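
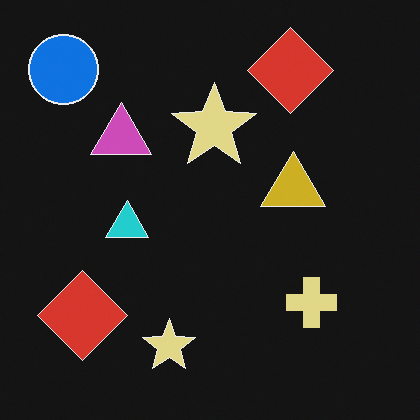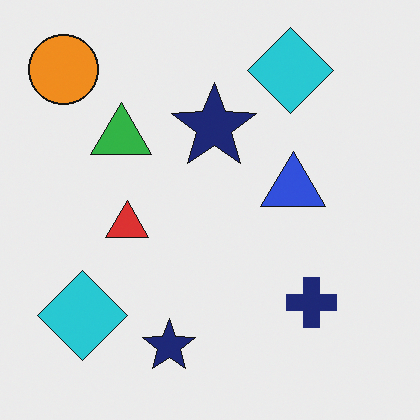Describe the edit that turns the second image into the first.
It was color-inverted (negative).

The light background has become dark and every shape's color is its complement — a photographic negative.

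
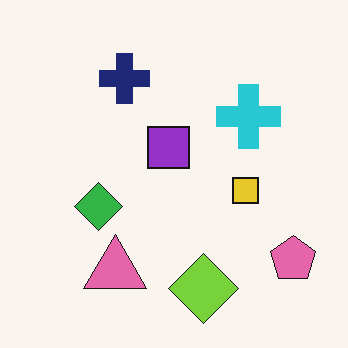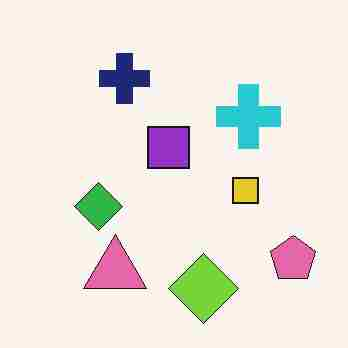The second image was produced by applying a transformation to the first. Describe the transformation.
It was degraded with heavy JPEG compression.

Blocky 8×8 compression artifacts appear around shape edges and the flat background shows ringing — characteristic JPEG degradation.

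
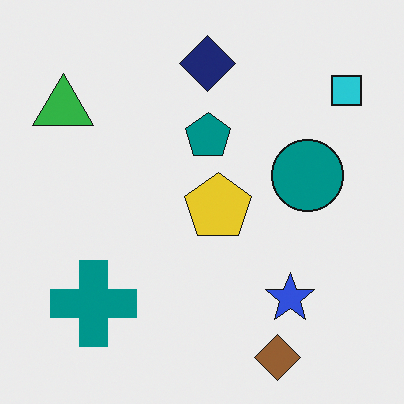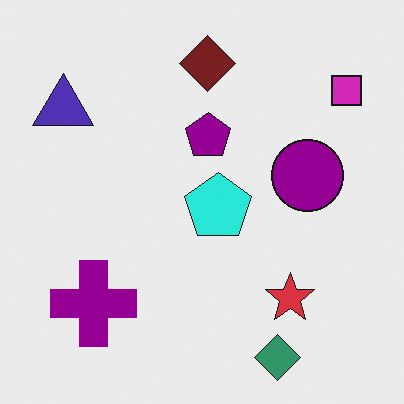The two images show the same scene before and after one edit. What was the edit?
This is the original image hue-shifted through roughly a third of the color wheel.

Every shape's color has rotated by the same amount around the hue wheel — a uniform hue shift.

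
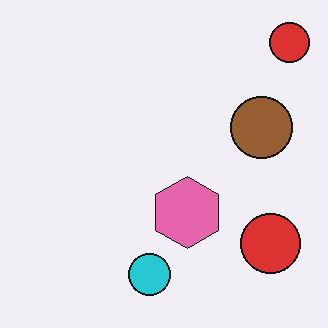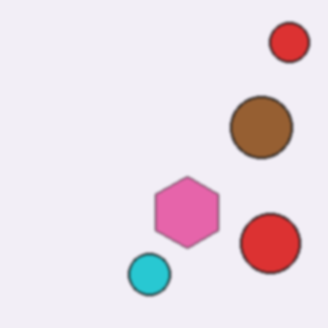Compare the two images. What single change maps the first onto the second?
The transformation is: slightly softened.

Shape edges and outlines are uniformly softened across the whole image.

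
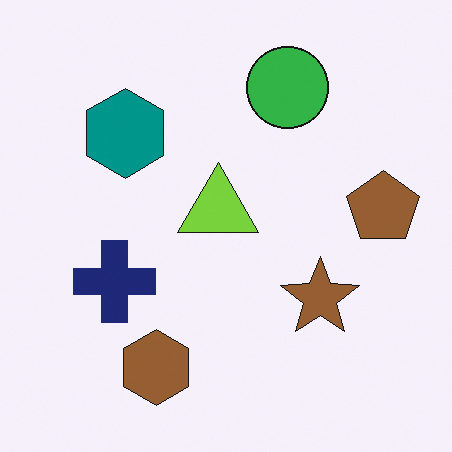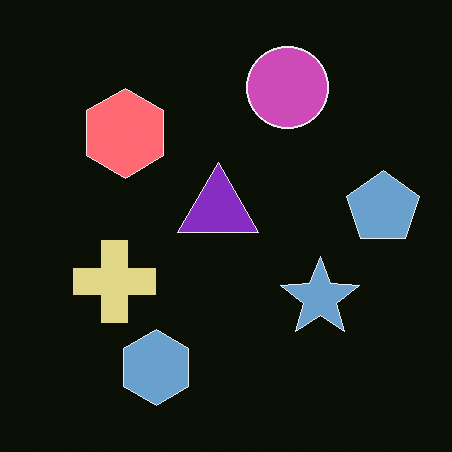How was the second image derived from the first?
This is the original image color-inverted (negative).

The light background has become dark and every shape's color is its complement — a photographic negative.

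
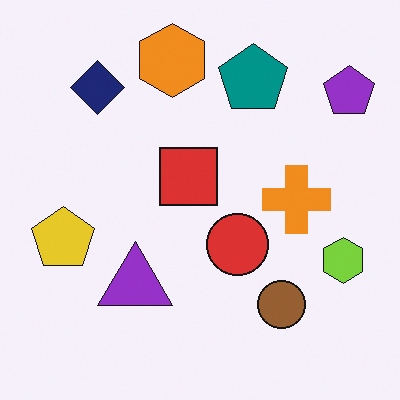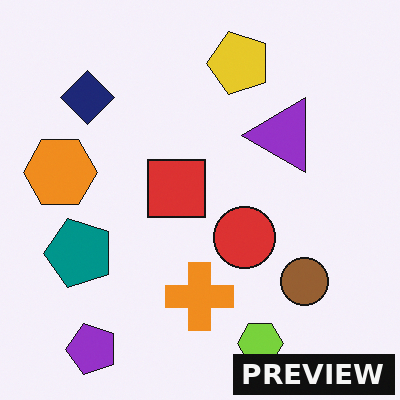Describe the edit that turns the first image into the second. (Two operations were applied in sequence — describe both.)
The transformation is: transposed (reflected across the top-left ↔ bottom-right diagonal), then watermarked with the text "PREVIEW" in the lower-right corner.

Shapes have swapped their row and column positions — what was in the top-right is now in the bottom-left — a diagonal reflection. A dark label reading "PREVIEW" appears in the lower-right corner.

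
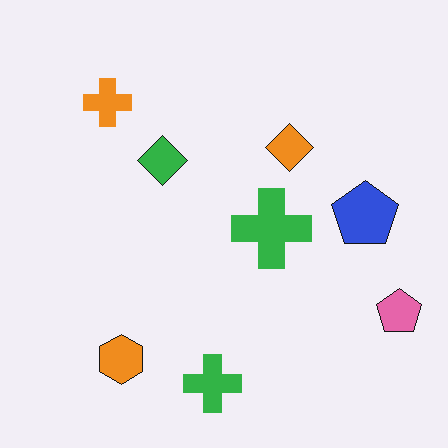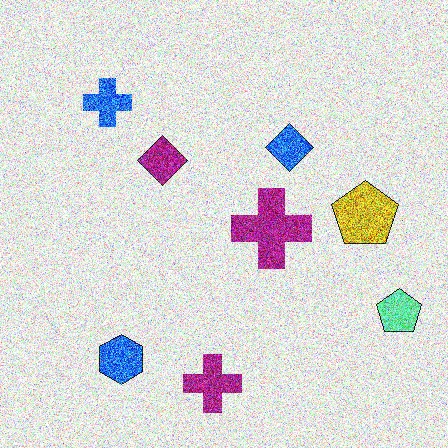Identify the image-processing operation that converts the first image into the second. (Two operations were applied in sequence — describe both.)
This is the original image degraded with a thick layer of grain, then hue-shifted by a large amount.

Random speckle covers the whole image, including the flat background. Every shape's color has rotated by the same amount around the hue wheel — a uniform hue shift.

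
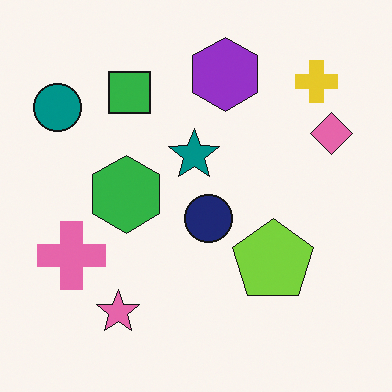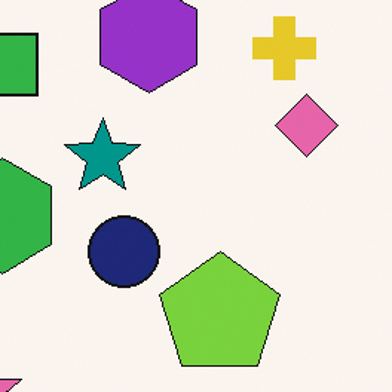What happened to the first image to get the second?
The transformation is: cropped to a modestly smaller region and rescaled.

The visible shapes are larger and the field of view is narrower; shapes near the original edges may be partly or wholly outside the frame — a crop-and-rescale.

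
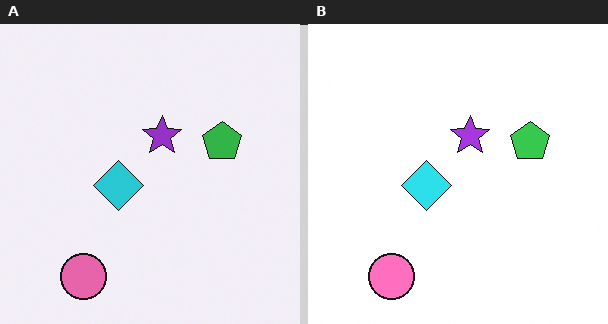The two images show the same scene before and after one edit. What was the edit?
It was brightened a little.

Every pixel — background and shapes alike — is uniformly brightened.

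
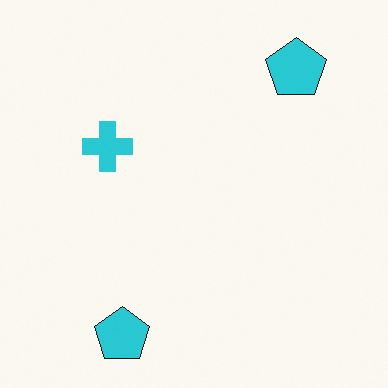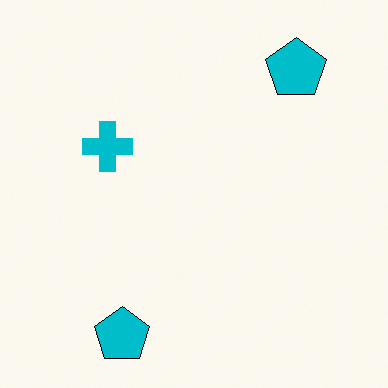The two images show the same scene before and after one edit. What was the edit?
It was given slightly increased contrast.

Tones are pushed away from mid-grey across the whole image — a global contrast change.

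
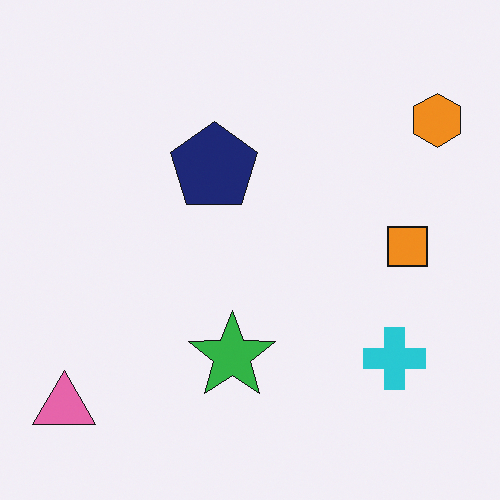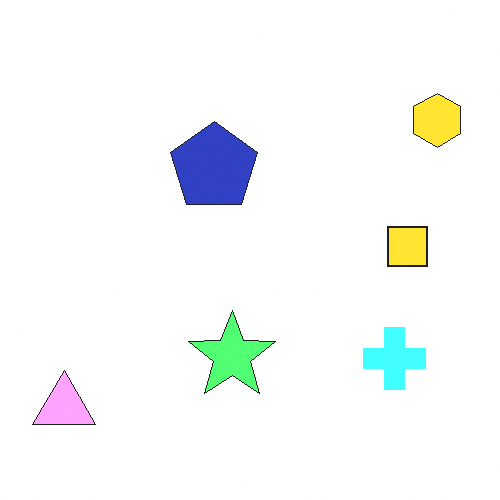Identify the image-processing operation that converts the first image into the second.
The second image is the first brightened a lot.

Every pixel — background and shapes alike — is uniformly brightened.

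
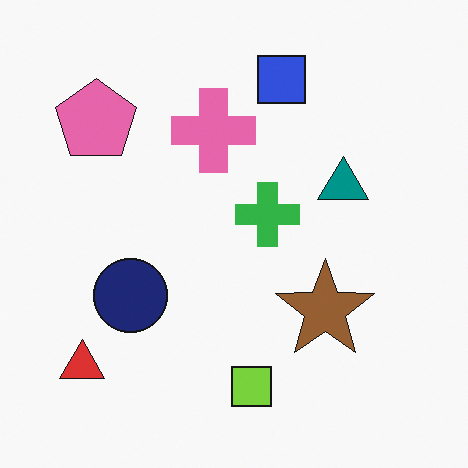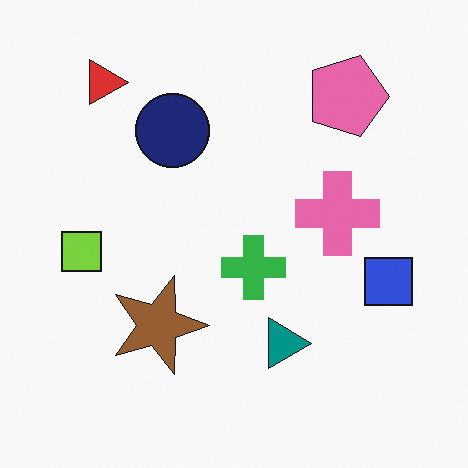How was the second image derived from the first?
The image was rotated 90° clockwise.

The red triangle sits in the bottom-left of the first image and the top-left of the second — consistent with a whole-image 90° clockwise rotation.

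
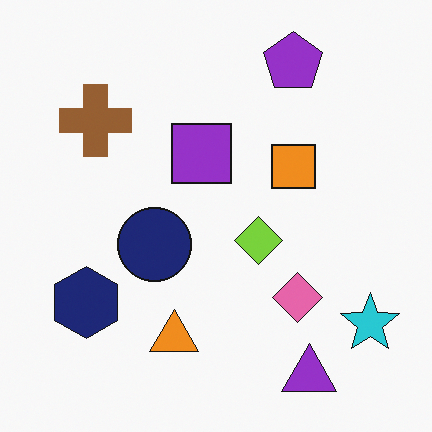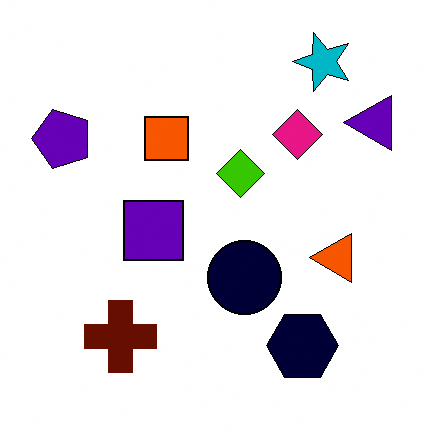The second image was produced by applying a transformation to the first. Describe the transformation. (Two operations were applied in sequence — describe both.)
Boosted in contrast, then rotated 90° counter-clockwise.

Tones are pushed away from mid-grey across the whole image — a global contrast change. The cyan star sits in the bottom-right of the first image and the top-right of the second — consistent with a whole-image 90° counter-clockwise rotation.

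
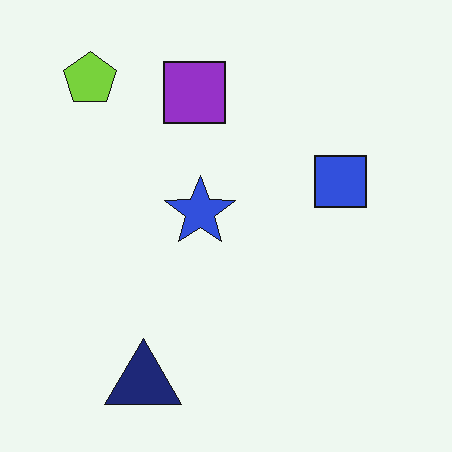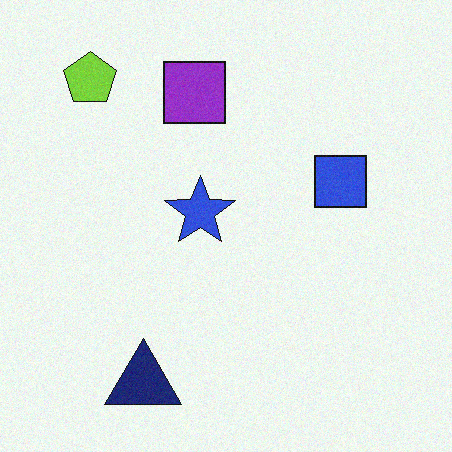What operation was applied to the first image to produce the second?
It was degraded with subtle gaussian noise.

Random speckle covers the whole image, including the flat background.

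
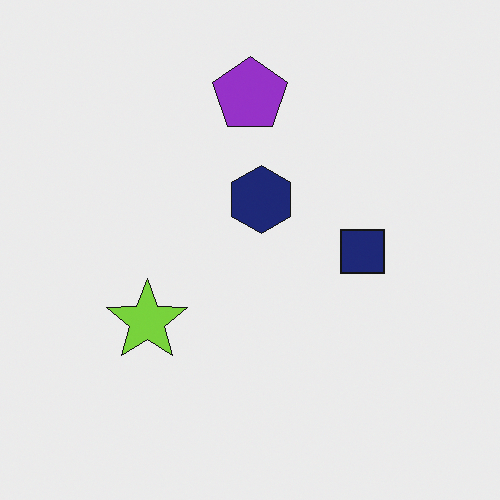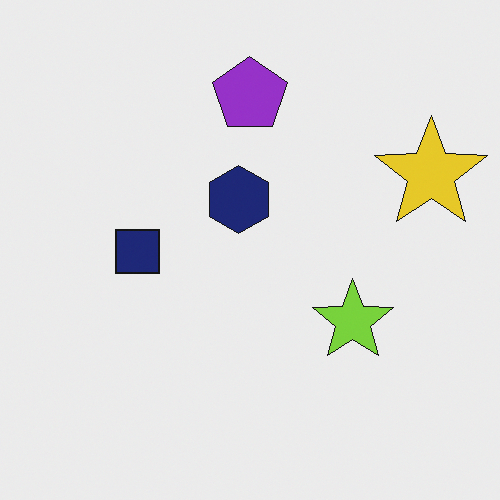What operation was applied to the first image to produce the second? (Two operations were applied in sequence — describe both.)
This is the original image flipped horizontally (left ↔ right), then overlaid with an additional yellow star.

The navy square is in the right of the first image and the left of the second — shapes on opposite sides of the vertical midline have swapped in a mirror flip. A yellow star appears in the second image that is absent from the first.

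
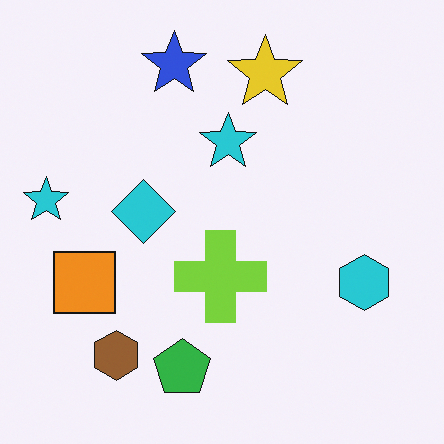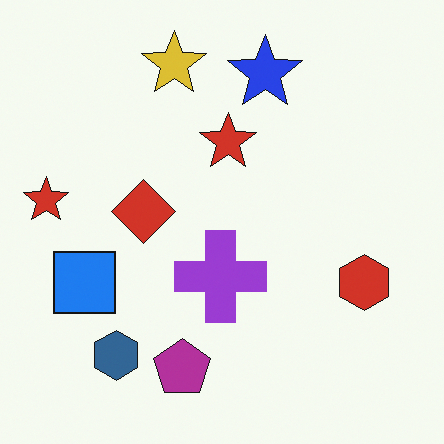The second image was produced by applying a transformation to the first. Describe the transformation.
This is the original image hue-shifted by a large amount.

Every shape's color has rotated by the same amount around the hue wheel — a uniform hue shift.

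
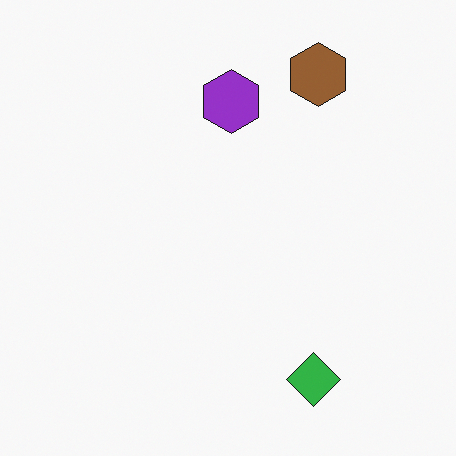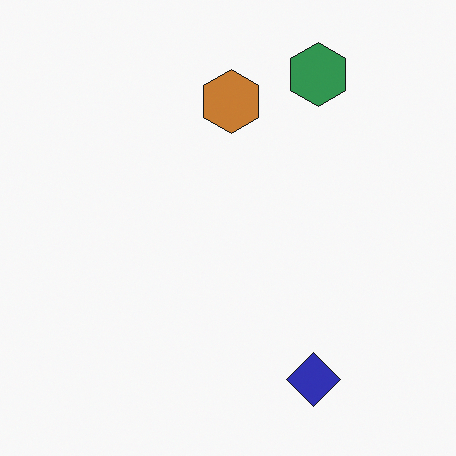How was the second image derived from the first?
The transformation is: hue-shifted through roughly a third of the color wheel.

Every shape's color has rotated by the same amount around the hue wheel — a uniform hue shift.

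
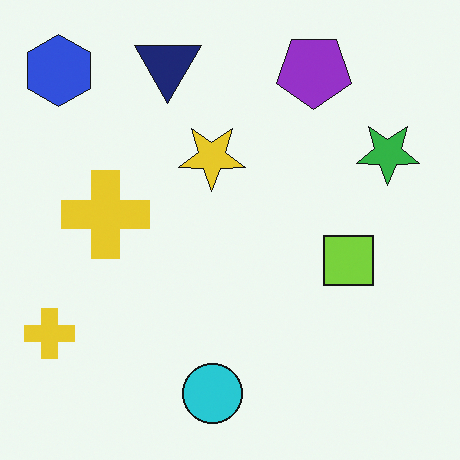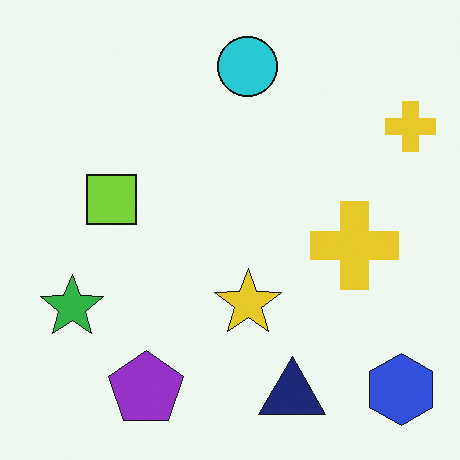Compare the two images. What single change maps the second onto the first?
This is the original image rotated 180°.

The blue hexagon sits in the bottom-right of the second image and the top-left of the first — consistent with a whole-image 180° rotation.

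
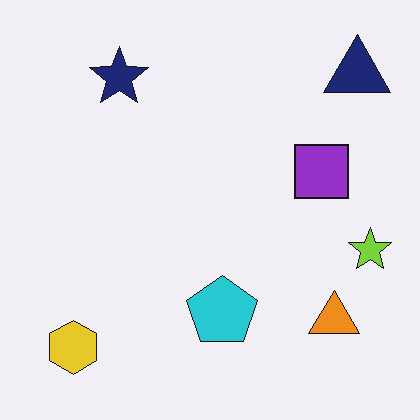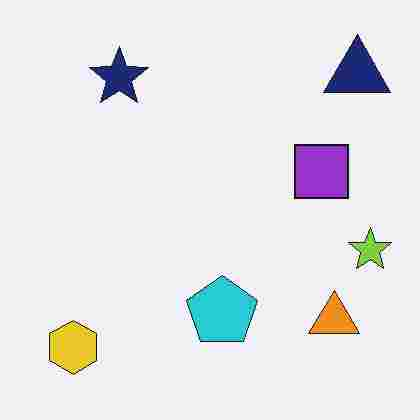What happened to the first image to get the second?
Heavily JPEG-compressed with obvious blocking artifacts.

Blocky 8×8 compression artifacts appear around shape edges and the flat background shows ringing — characteristic JPEG degradation.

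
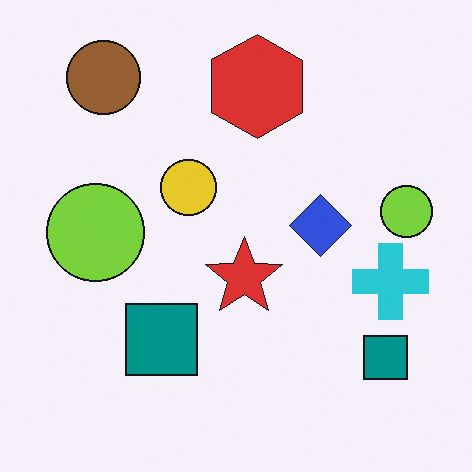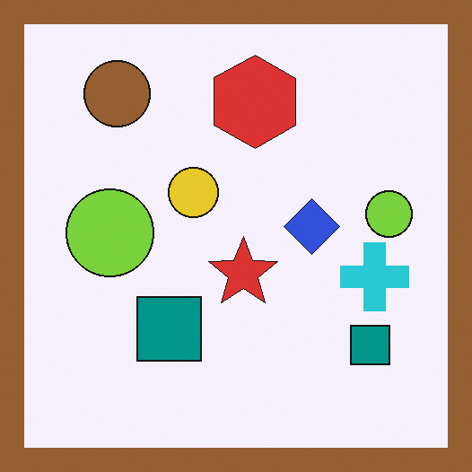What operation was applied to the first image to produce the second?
The second image is the first framed with a brown border.

A solid brown frame runs around the edge of the second image, with the content slightly shrunk inside it.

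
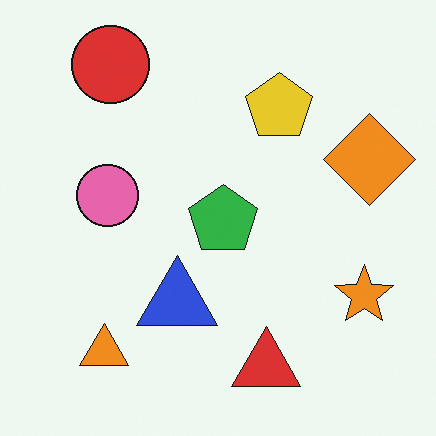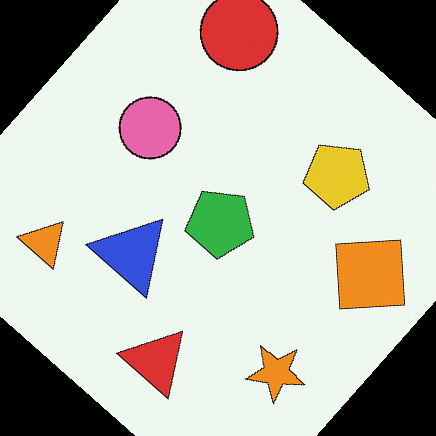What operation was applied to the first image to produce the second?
It was rotated clockwise by a large amount — several tens of degrees.

Every shape is tilted by the same angle and the image corners show triangular fill wedges — a whole-image rotation by a non-right angle.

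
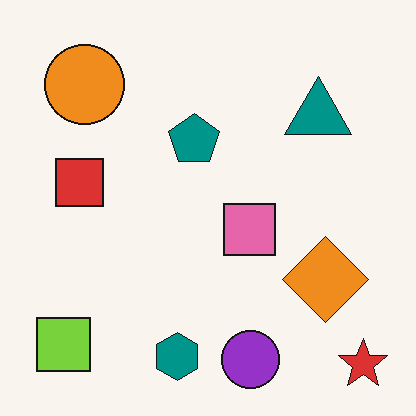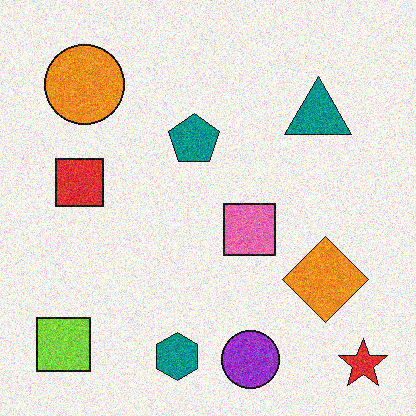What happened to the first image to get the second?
This is the original image degraded with visible gaussian noise.

Random speckle covers the whole image, including the flat background.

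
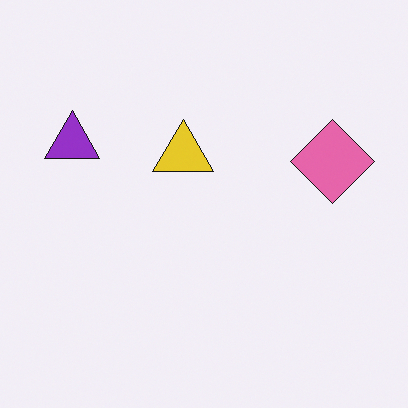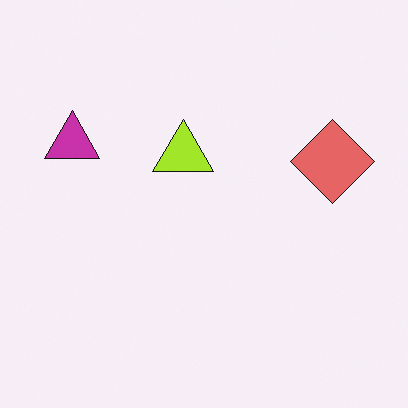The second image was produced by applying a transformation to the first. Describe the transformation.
It was hue-shifted slightly.

Every shape's color has rotated by the same amount around the hue wheel — a uniform hue shift.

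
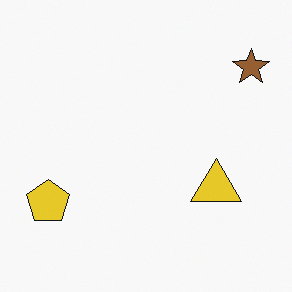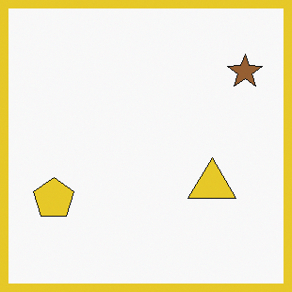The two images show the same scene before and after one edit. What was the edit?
It was framed with a yellow border.

A solid yellow frame runs around the edge of the second image, with the content slightly shrunk inside it.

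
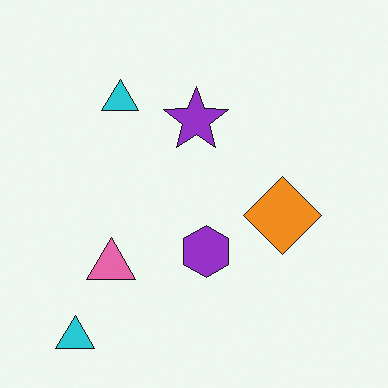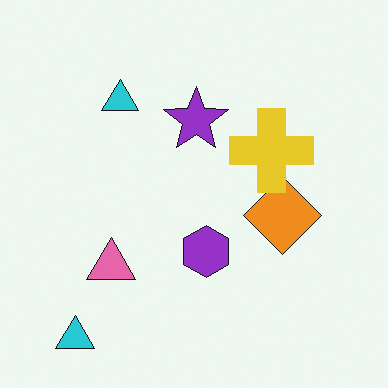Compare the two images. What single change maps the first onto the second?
Overlaid with an additional yellow cross.

A yellow cross appears in the second image that is absent from the first.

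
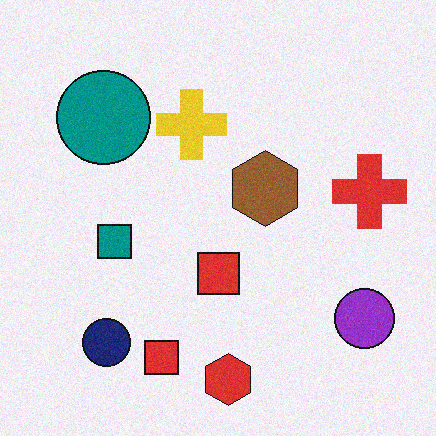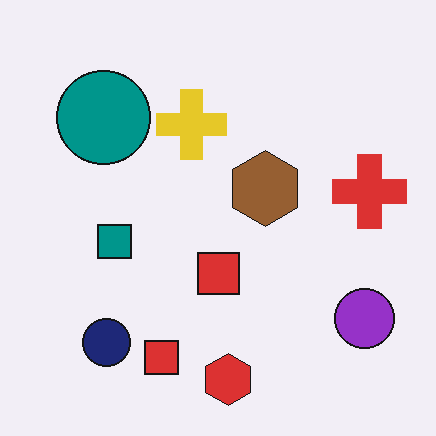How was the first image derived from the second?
This is the original image degraded with light additive noise.

Random speckle covers the whole image, including the flat background.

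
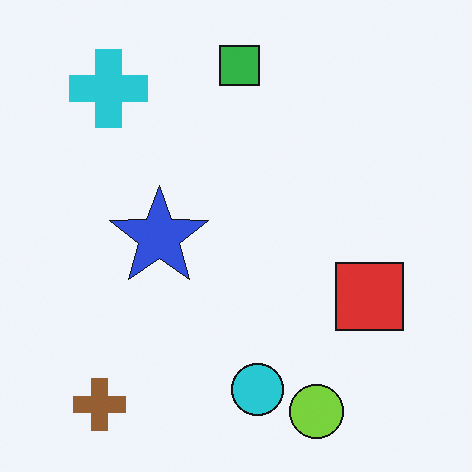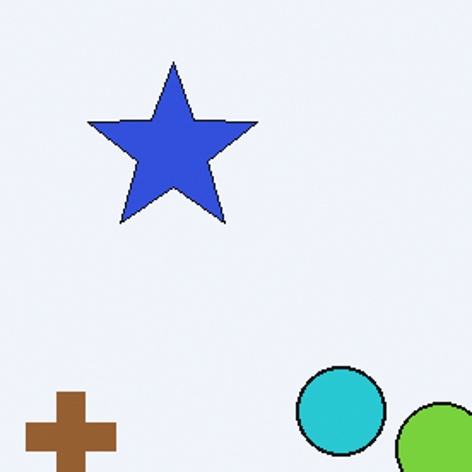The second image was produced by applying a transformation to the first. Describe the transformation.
The second image is the first cropped to a noticeably smaller region and rescaled.

The visible shapes are larger and the field of view is narrower; shapes near the original edges may be partly or wholly outside the frame — a crop-and-rescale.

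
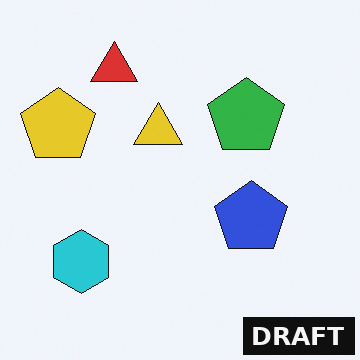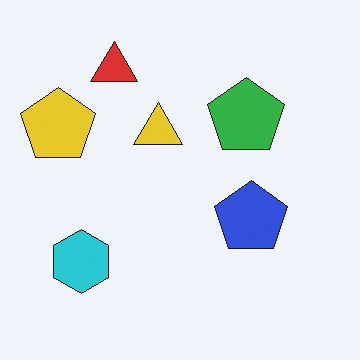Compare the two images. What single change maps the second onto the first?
Watermarked with the text "DRAFT" in the lower-right corner.

A dark label reading "DRAFT" appears in the lower-right corner.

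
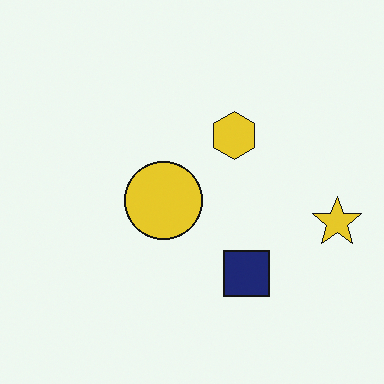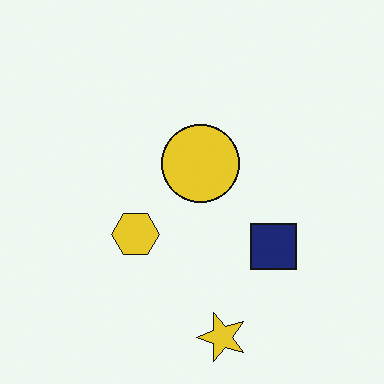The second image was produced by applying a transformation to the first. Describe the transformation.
The transformation is: transposed (reflected across the top-left ↔ bottom-right diagonal).

Shapes have swapped their row and column positions — what was in the top-right is now in the bottom-left — a diagonal reflection.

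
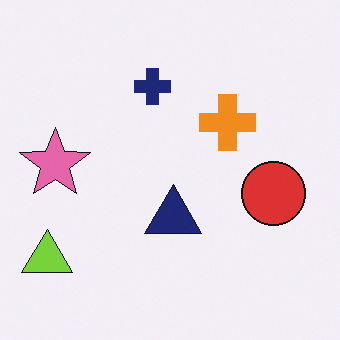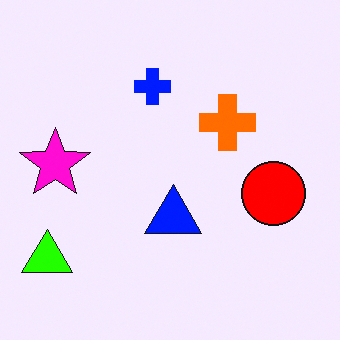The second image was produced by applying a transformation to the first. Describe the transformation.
The transformation is: heavily oversaturated.

All colors are more vivid — a global saturation change.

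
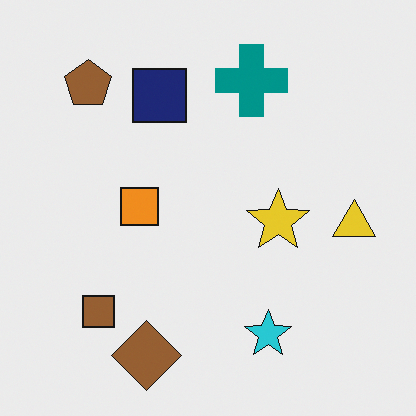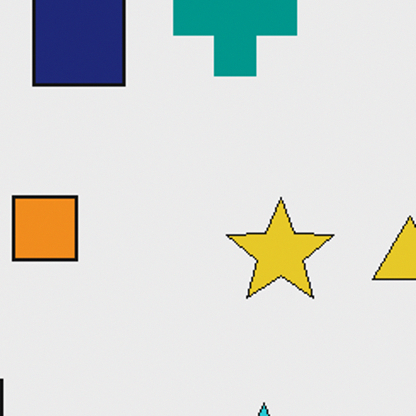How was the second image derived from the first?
It was cropped tightly and scaled back up.

The visible shapes are larger and the field of view is narrower; shapes near the original edges may be partly or wholly outside the frame — a crop-and-rescale.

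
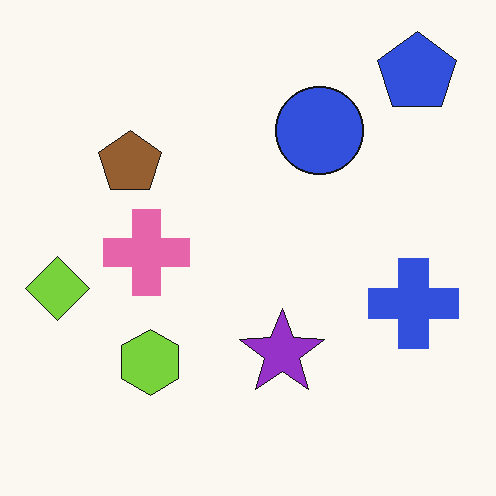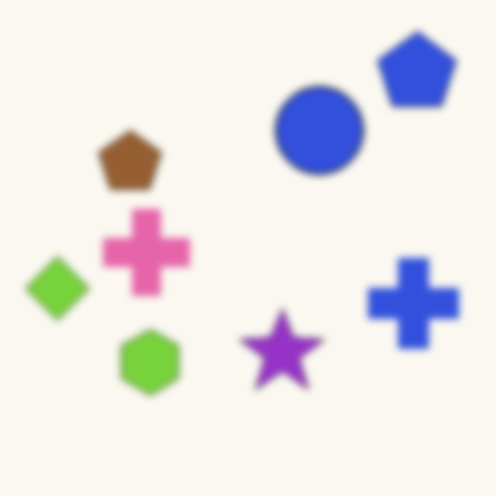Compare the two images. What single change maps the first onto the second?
It was moderately blurred.

Shape edges and outlines are uniformly softened across the whole image.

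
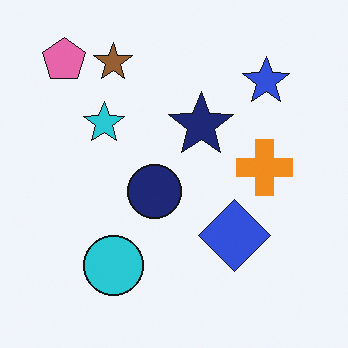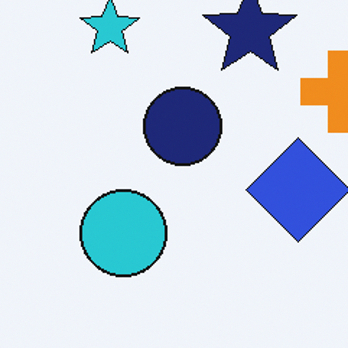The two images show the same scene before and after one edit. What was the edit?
It was cropped to a modestly smaller region and rescaled.

The visible shapes are larger and the field of view is narrower; shapes near the original edges may be partly or wholly outside the frame — a crop-and-rescale.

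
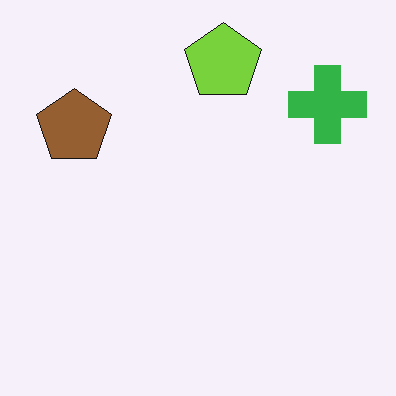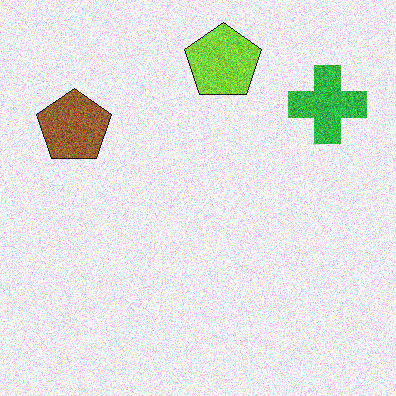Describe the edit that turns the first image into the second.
This is the original image degraded with a thick layer of grain.

Random speckle covers the whole image, including the flat background.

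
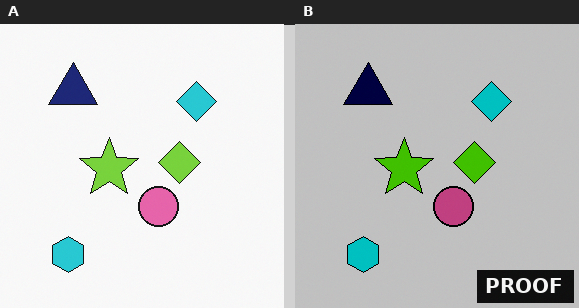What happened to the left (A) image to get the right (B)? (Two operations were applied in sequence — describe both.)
The right (B) image is the left (A) heavily posterized to just a handful of flat colors, then watermarked with the text "PROOF" in the lower-right corner.

Each flat color has snapped to a coarser quantized level — most visibly, the near-white background has dropped to a flat grey. A dark label reading "PROOF" appears in the lower-right corner.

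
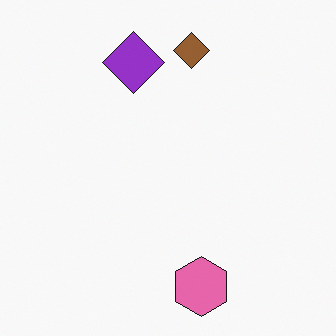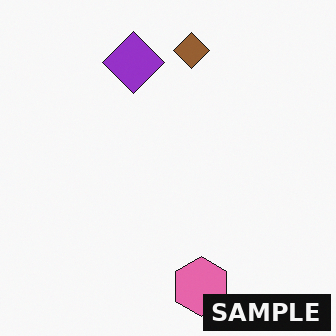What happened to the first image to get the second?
The transformation is: watermarked with the text "SAMPLE" in the lower-right corner.

A dark label reading "SAMPLE" appears in the lower-right corner.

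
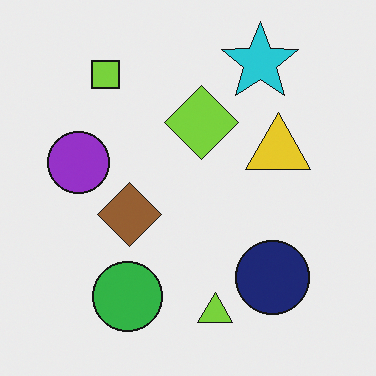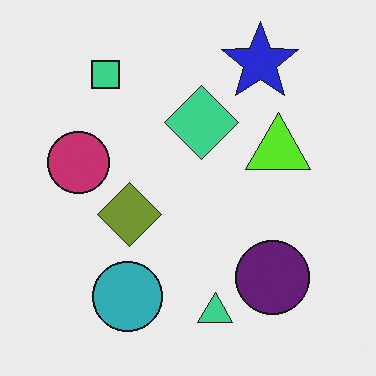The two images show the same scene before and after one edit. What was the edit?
The image was hue-shifted slightly.

Every shape's color has rotated by the same amount around the hue wheel — a uniform hue shift.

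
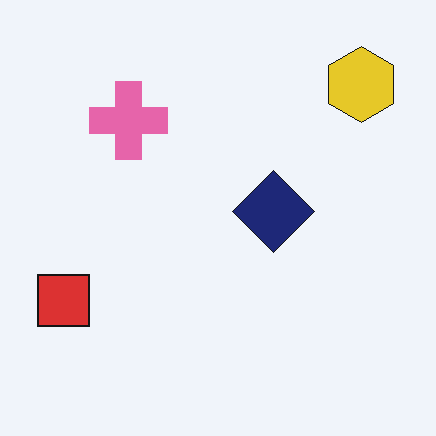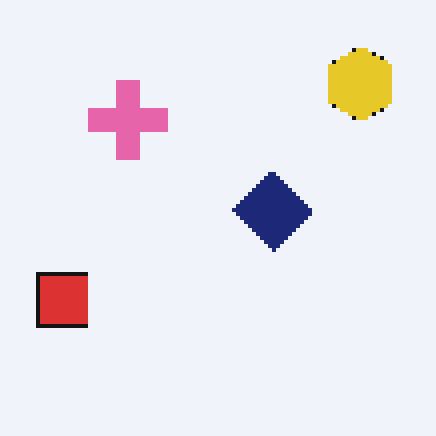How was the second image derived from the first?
The second image is the first lightly pixelated (a mild mosaic effect).

Shapes are reduced to large square blocks; fine edges and outlines are lost — a downscale-then-upscale (mosaic) effect.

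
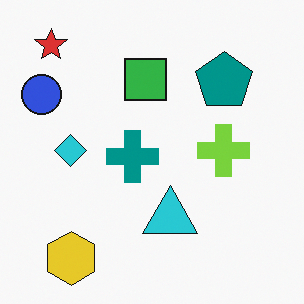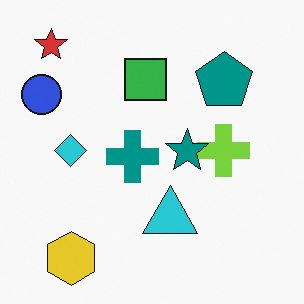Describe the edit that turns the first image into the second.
The image was overlaid with an additional teal star.

A teal star appears in the second image that is absent from the first.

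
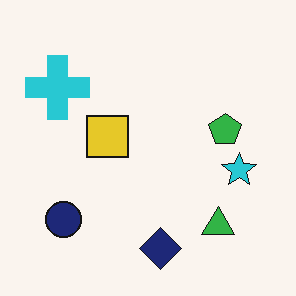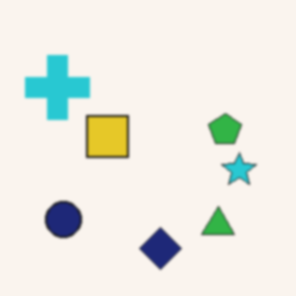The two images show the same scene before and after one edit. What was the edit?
It was slightly softened.

Shape edges and outlines are uniformly softened across the whole image.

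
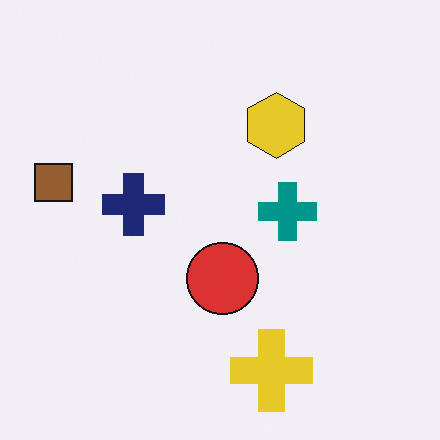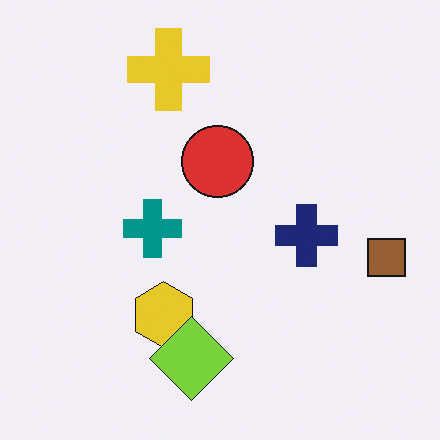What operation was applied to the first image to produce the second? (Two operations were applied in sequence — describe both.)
Rotated 180°, then overlaid with an additional lime diamond.

The brown square sits in the left of the first image and the right of the second — consistent with a whole-image 180° rotation. A lime diamond appears in the second image that is absent from the first.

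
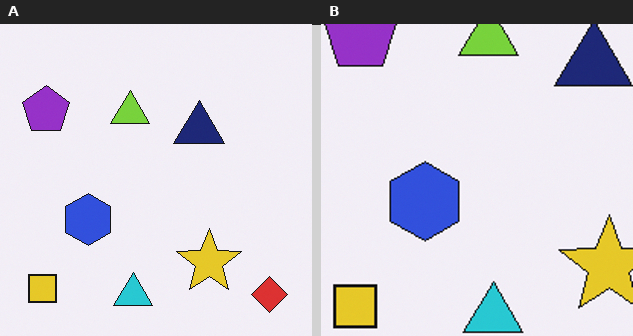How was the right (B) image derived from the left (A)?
The transformation is: cropped to a modestly smaller region and rescaled.

The visible shapes are larger and the field of view is narrower; shapes near the original edges may be partly or wholly outside the frame — a crop-and-rescale.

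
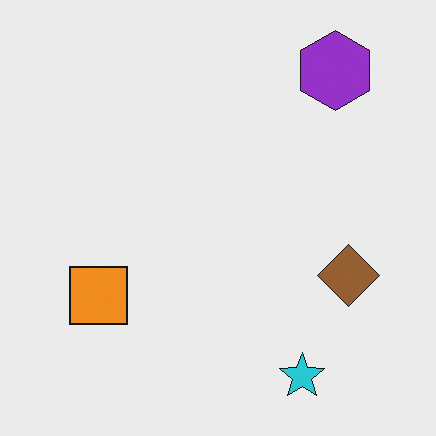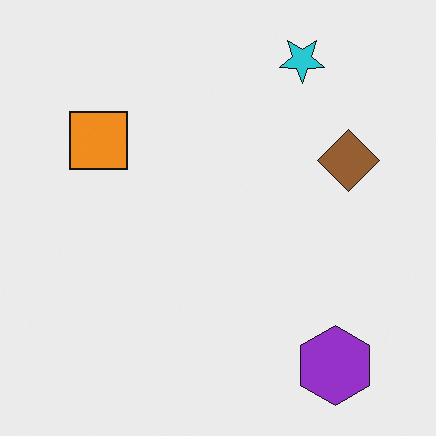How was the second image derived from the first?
The transformation is: flipped vertically (top ↔ bottom).

The cyan star is in the bottom-right of the first image and the top-right of the second — shapes on opposite sides of the horizontal midline have swapped in a mirror flip.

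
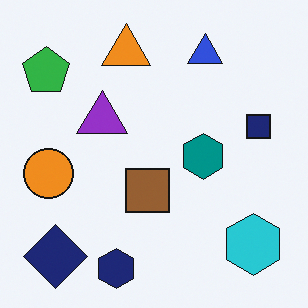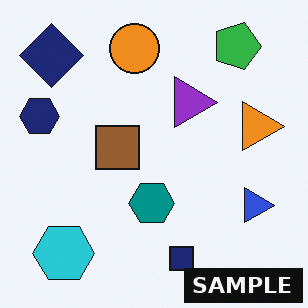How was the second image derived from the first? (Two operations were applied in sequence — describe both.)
The transformation is: rotated 90° clockwise, then watermarked with the text "SAMPLE" in the lower-right corner.

The navy diamond sits in the bottom-left of the first image and the top-left of the second — consistent with a whole-image 90° clockwise rotation. A dark label reading "SAMPLE" appears in the lower-right corner.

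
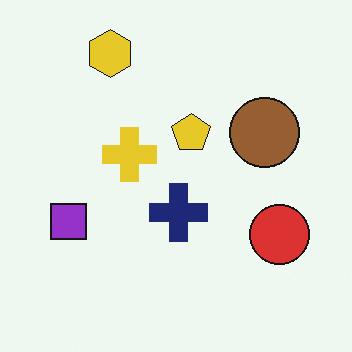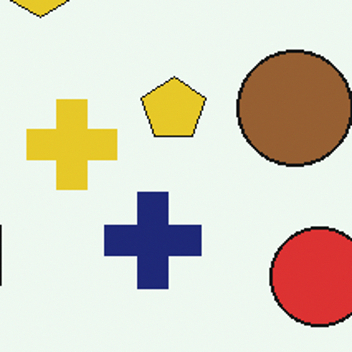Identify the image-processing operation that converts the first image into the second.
The second image is the first cropped to a noticeably smaller region and rescaled.

The visible shapes are larger and the field of view is narrower; shapes near the original edges may be partly or wholly outside the frame — a crop-and-rescale.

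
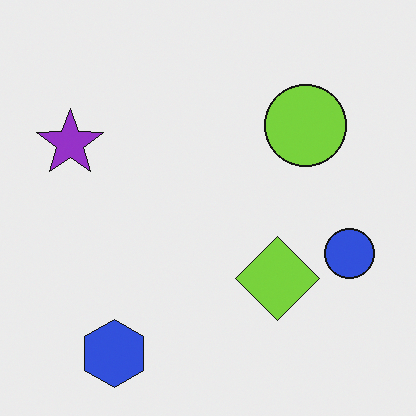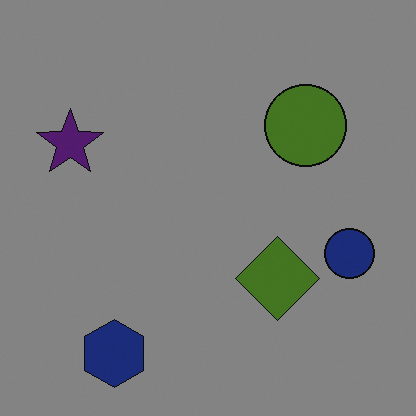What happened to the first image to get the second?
It was darkened a lot.

Every pixel — background and shapes alike — is uniformly darkened.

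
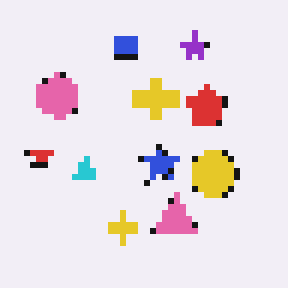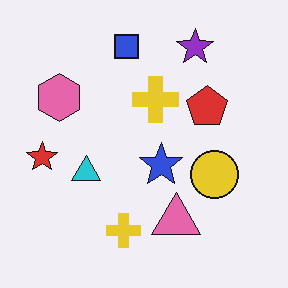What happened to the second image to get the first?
The image was pixelated into visible square blocks.

Shapes are reduced to large square blocks; fine edges and outlines are lost — a downscale-then-upscale (mosaic) effect.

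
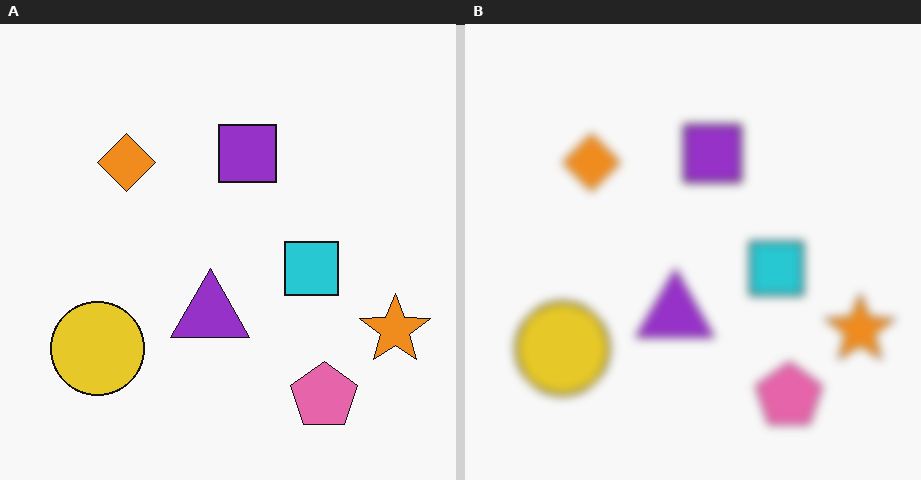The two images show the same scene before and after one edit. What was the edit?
Noticeably gaussian-blurred.

Shape edges and outlines are uniformly softened across the whole image.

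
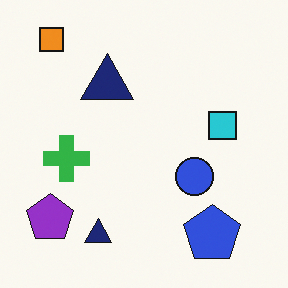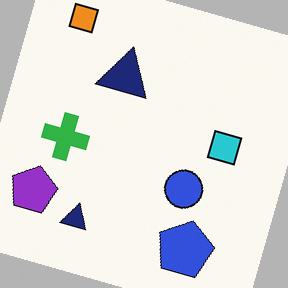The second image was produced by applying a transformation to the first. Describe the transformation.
The transformation is: rotated clockwise by a moderate amount.

Every shape is tilted by the same angle and the image corners show triangular fill wedges — a whole-image rotation by a non-right angle.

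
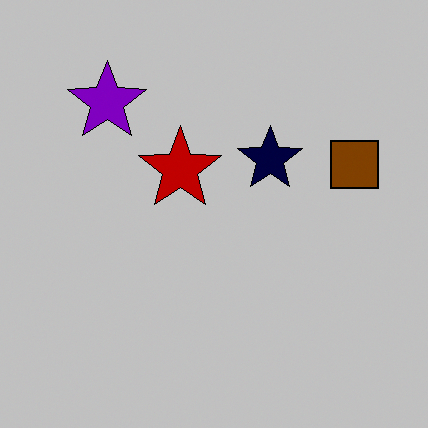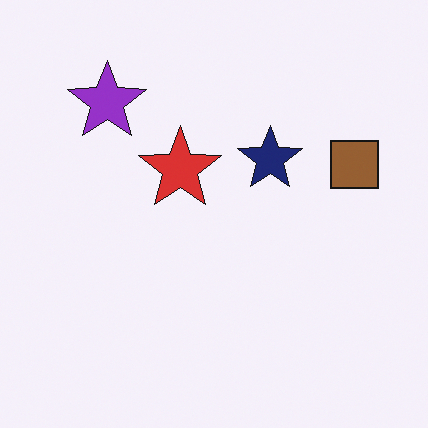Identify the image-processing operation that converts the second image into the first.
The first image is the second heavily posterized to just a handful of flat colors.

Each flat color has snapped to a coarser quantized level — most visibly, the near-white background has dropped to a flat grey.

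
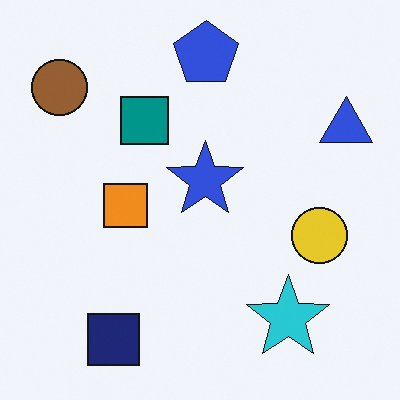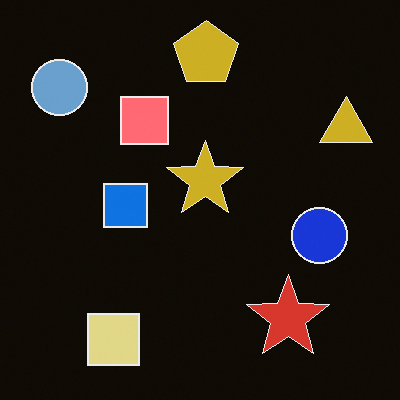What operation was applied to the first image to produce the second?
The image was color-inverted (negative).

The light background has become dark and every shape's color is its complement — a photographic negative.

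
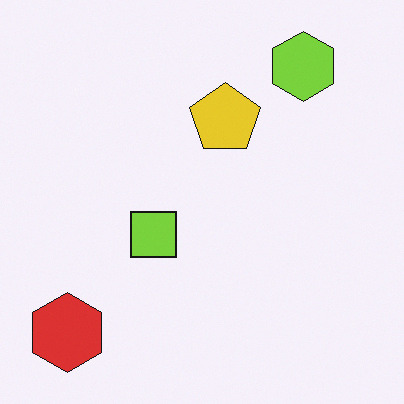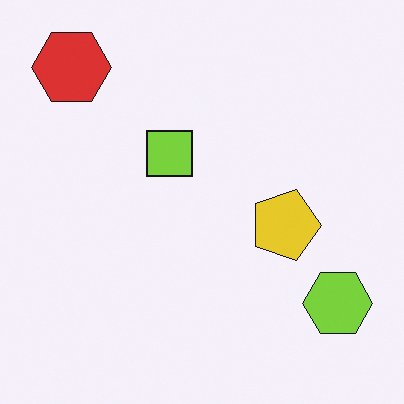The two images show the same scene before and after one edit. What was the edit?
It was rotated 90° clockwise.

The red hexagon sits in the bottom-left of the first image and the top-left of the second — consistent with a whole-image 90° clockwise rotation.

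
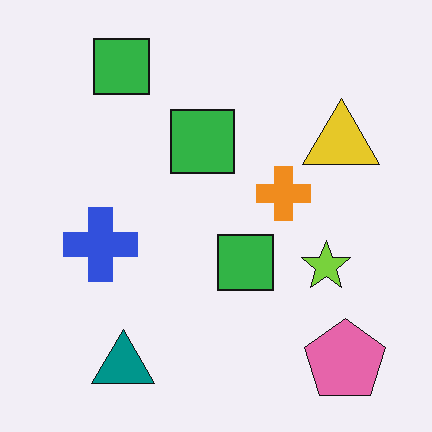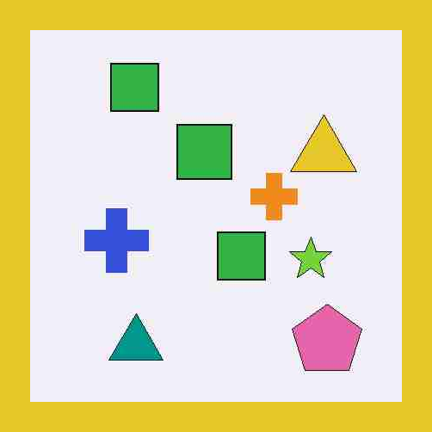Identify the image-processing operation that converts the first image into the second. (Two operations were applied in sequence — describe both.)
It was degraded with heavy JPEG compression, then framed with a yellow border.

Blocky 8×8 compression artifacts appear around shape edges and the flat background shows ringing — characteristic JPEG degradation. A solid yellow frame runs around the edge of the second image, with the content slightly shrunk inside it.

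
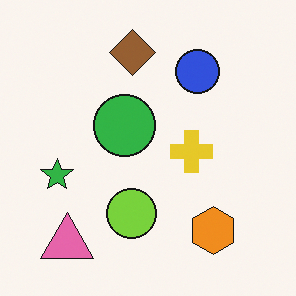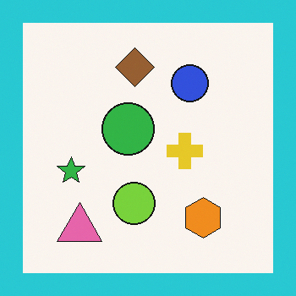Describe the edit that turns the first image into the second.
The transformation is: framed with a cyan border.

A solid cyan frame runs around the edge of the second image, with the content slightly shrunk inside it.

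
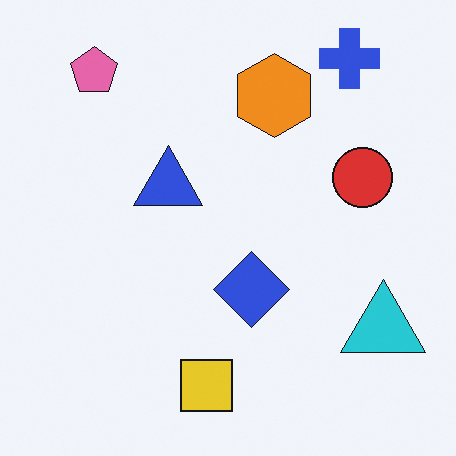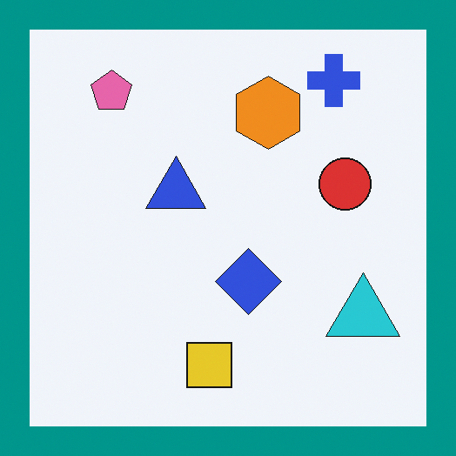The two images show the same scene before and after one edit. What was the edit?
The image was framed with a teal border.

A solid teal frame runs around the edge of the second image, with the content slightly shrunk inside it.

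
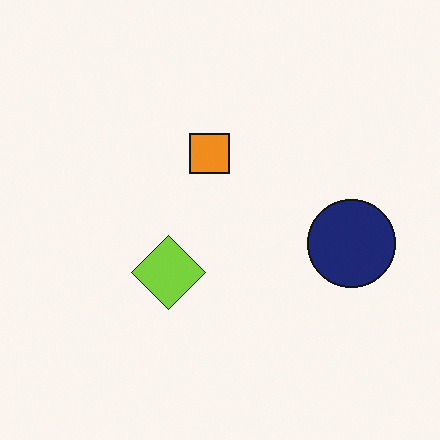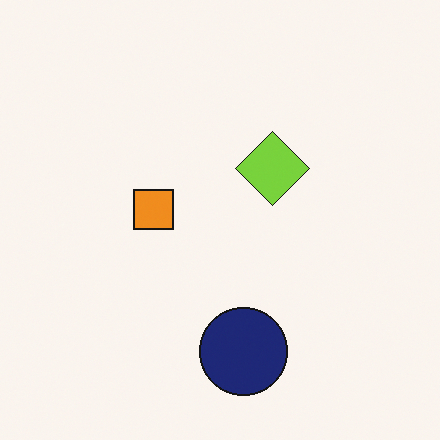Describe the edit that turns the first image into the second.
The second image is the first transposed (reflected across the top-left ↔ bottom-right diagonal).

Shapes have swapped their row and column positions — what was in the top-right is now in the bottom-left — a diagonal reflection.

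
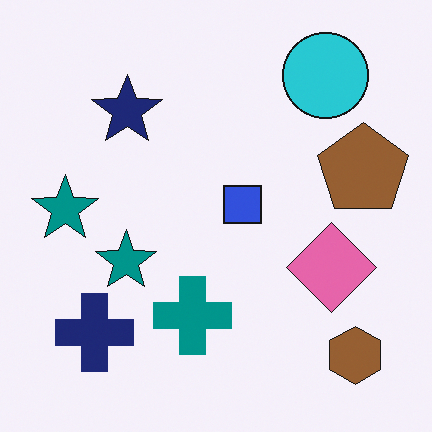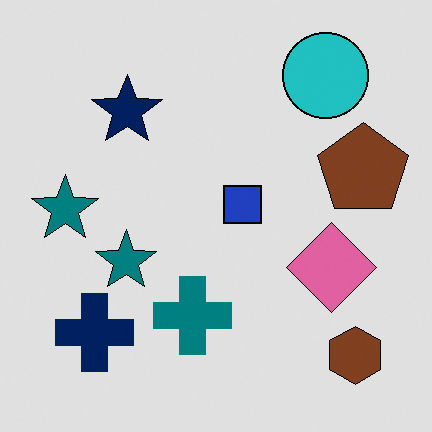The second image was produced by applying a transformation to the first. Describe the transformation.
The second image is the first posterized to a reduced palette.

Each flat color has snapped to a coarser quantized level — most visibly, the near-white background has dropped to a flat grey.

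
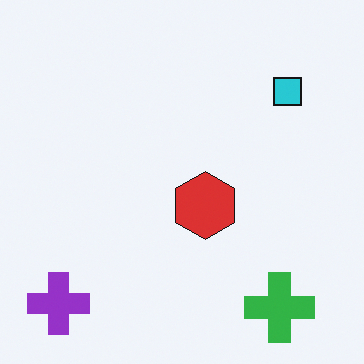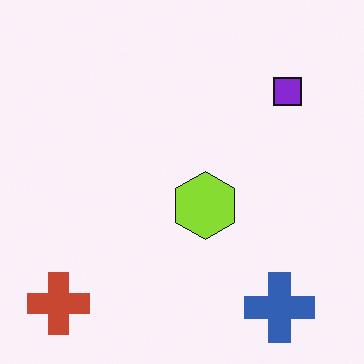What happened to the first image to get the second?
The image was hue-shifted noticeably.

Every shape's color has rotated by the same amount around the hue wheel — a uniform hue shift.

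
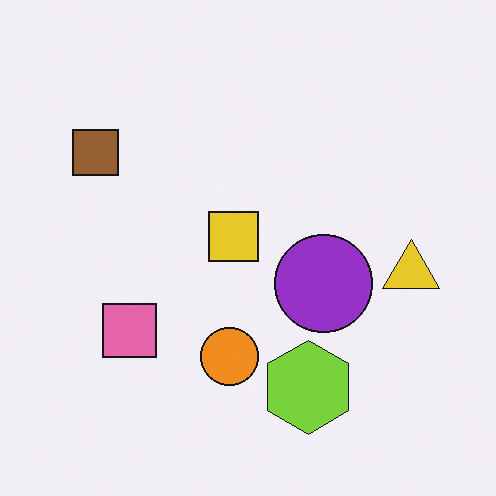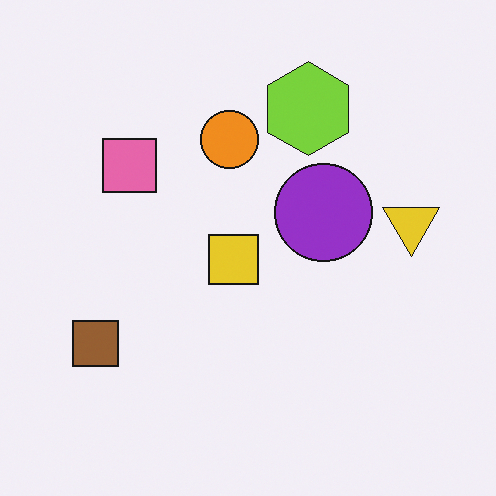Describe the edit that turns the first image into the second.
The image was flipped vertically (top ↔ bottom).

The lime hexagon is in the bottom of the first image and the top of the second — shapes on opposite sides of the horizontal midline have swapped in a mirror flip.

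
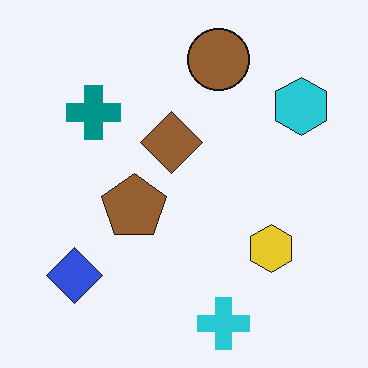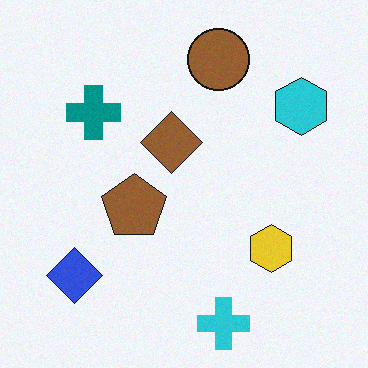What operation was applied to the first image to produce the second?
It was degraded with light additive noise.

Random speckle covers the whole image, including the flat background.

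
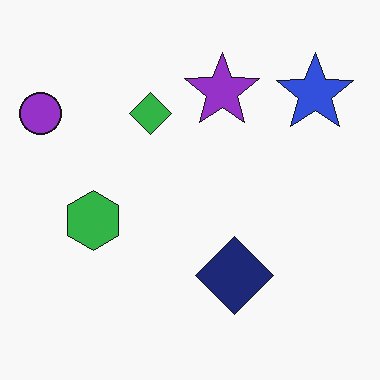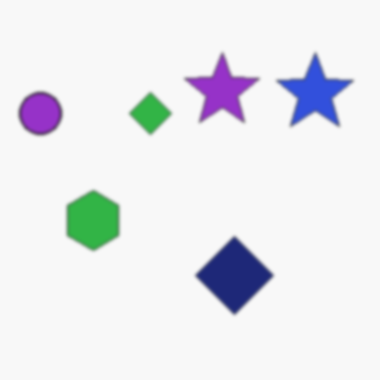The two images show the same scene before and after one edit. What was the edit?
The image was lightly blurred.

Shape edges and outlines are uniformly softened across the whole image.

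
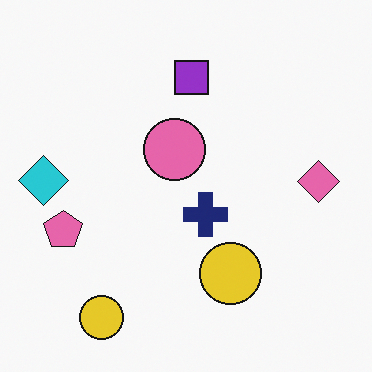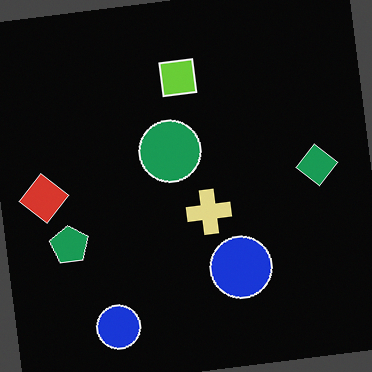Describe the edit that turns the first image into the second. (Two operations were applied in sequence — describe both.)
This is the original image color-inverted (negative), then rotated counter-clockwise by a slight angle.

The light background has become dark and every shape's color is its complement — a photographic negative. Every shape is tilted by the same angle and the image corners show triangular fill wedges — a whole-image rotation by a non-right angle.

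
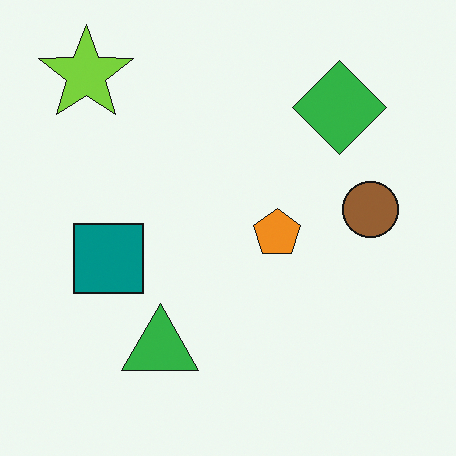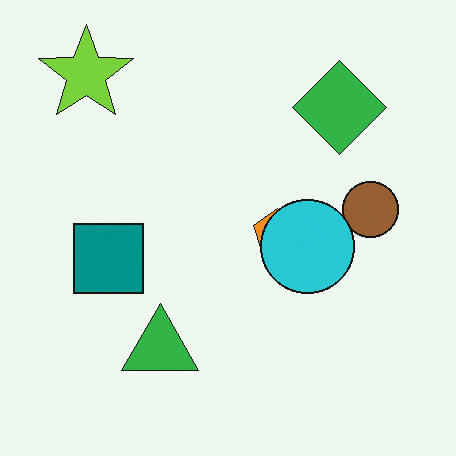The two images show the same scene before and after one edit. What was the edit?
Overlaid with an additional cyan circle.

A cyan circle appears in the second image that is absent from the first.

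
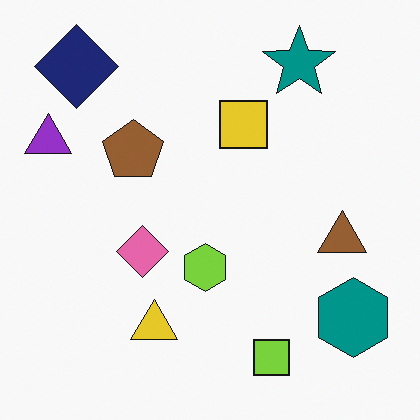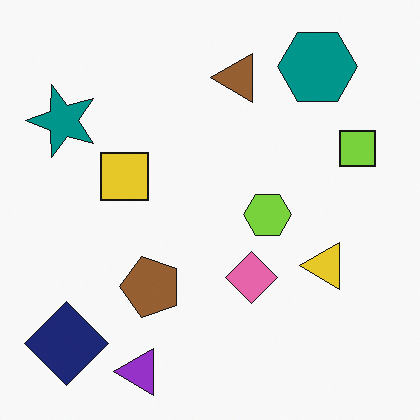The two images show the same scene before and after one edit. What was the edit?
Rotated 90° counter-clockwise.

The navy diamond sits in the top-left of the first image and the bottom-left of the second — consistent with a whole-image 90° counter-clockwise rotation.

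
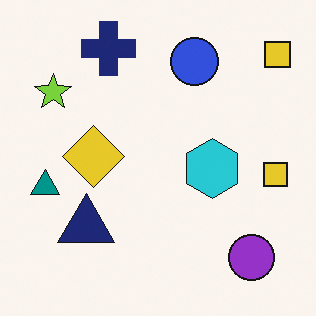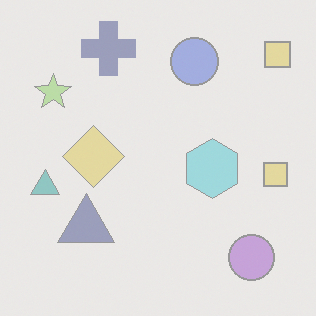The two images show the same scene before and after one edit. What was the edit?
This is the original image washed out (contrast reduced).

Tones are pushed toward mid-grey across the whole image — a global contrast change.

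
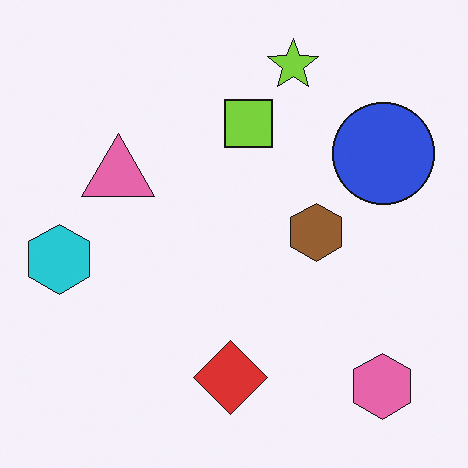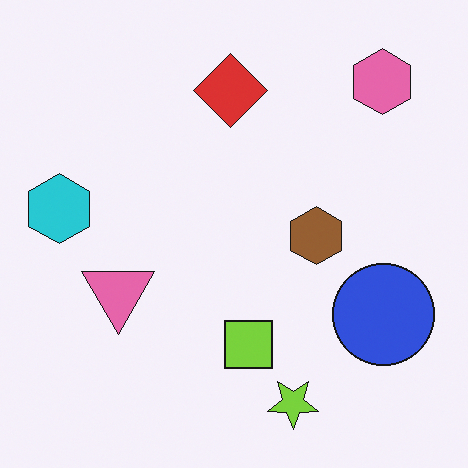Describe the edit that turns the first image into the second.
The transformation is: flipped vertically (top ↔ bottom).

The lime star is in the top of the first image and the bottom of the second — shapes on opposite sides of the horizontal midline have swapped in a mirror flip.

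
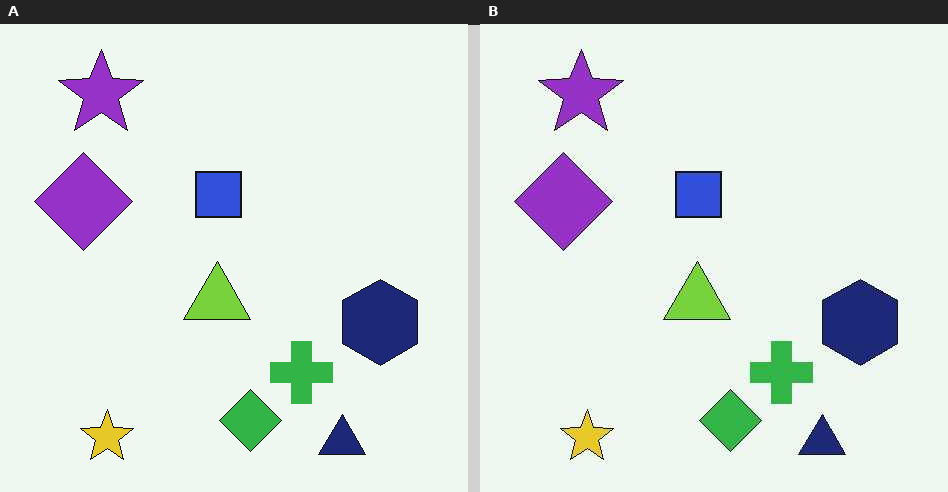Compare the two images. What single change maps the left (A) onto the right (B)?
It was JPEG-compressed with visible artifacts.

Blocky 8×8 compression artifacts appear around shape edges and the flat background shows ringing — characteristic JPEG degradation.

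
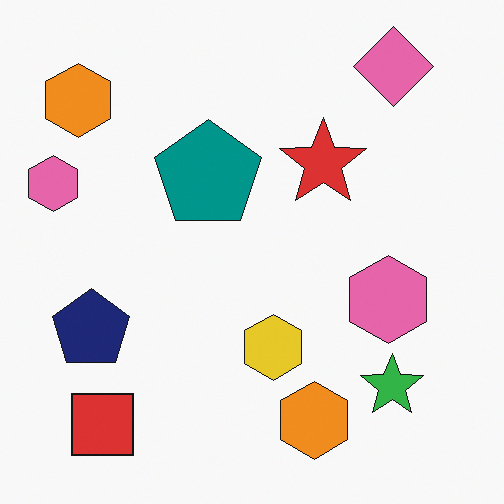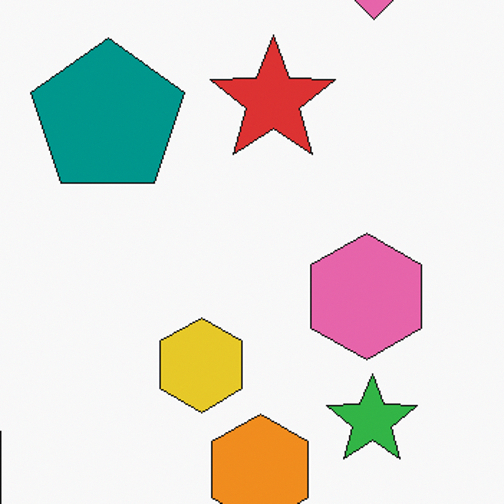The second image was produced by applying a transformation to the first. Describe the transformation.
The transformation is: cropped slightly and scaled back up.

The visible shapes are larger and the field of view is narrower; shapes near the original edges may be partly or wholly outside the frame — a crop-and-rescale.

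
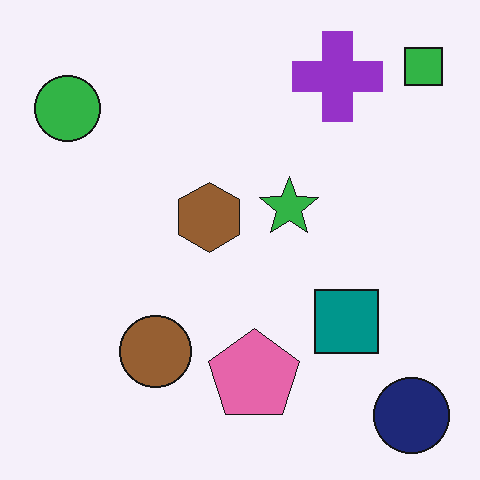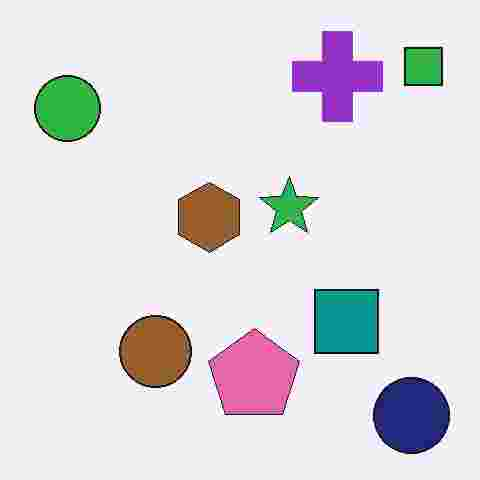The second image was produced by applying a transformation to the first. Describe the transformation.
The image was heavily JPEG-compressed with obvious blocking artifacts.

Blocky 8×8 compression artifacts appear around shape edges and the flat background shows ringing — characteristic JPEG degradation.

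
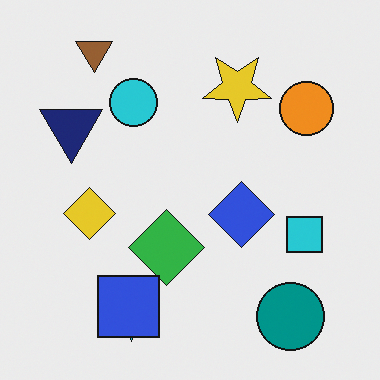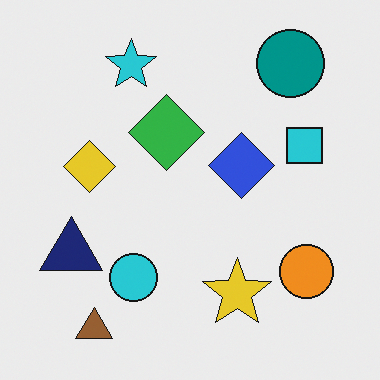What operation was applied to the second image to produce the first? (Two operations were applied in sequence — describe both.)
This is the original image flipped vertically (top ↔ bottom), then overlaid with an additional blue square.

The brown triangle is in the bottom-left of the second image and the top-left of the first — shapes on opposite sides of the horizontal midline have swapped in a mirror flip. A blue square appears in the first image that is absent from the second.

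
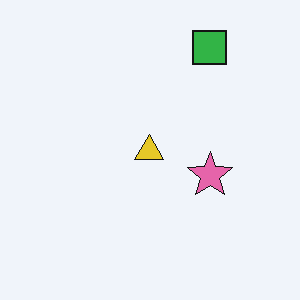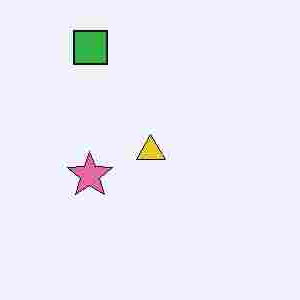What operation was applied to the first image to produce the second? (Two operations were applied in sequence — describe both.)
The second image is the first degraded with heavy JPEG compression, then flipped horizontally (left ↔ right).

Blocky 8×8 compression artifacts appear around shape edges and the flat background shows ringing — characteristic JPEG degradation. The pink star is in the right of the first image and the left of the second — shapes on opposite sides of the vertical midline have swapped in a mirror flip.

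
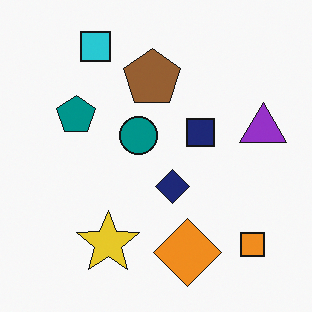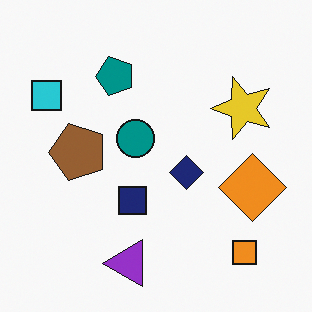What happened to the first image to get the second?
This is the original image transposed (reflected across the top-left ↔ bottom-right diagonal).

Shapes have swapped their row and column positions — what was in the top-right is now in the bottom-left — a diagonal reflection.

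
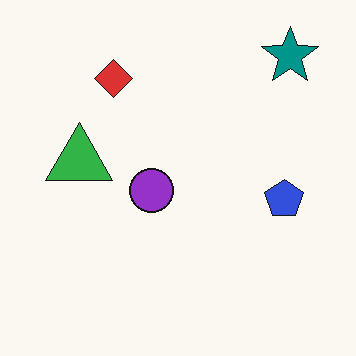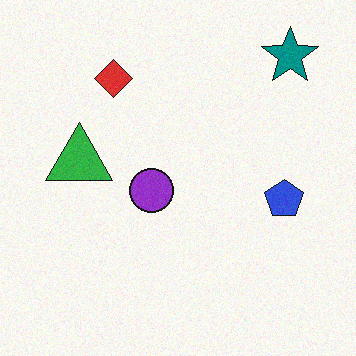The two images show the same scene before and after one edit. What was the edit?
The transformation is: degraded with light additive noise.

Random speckle covers the whole image, including the flat background.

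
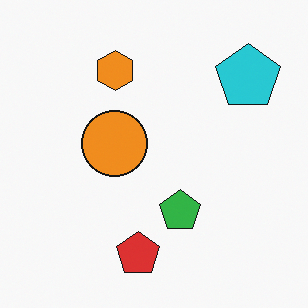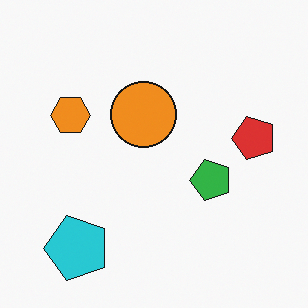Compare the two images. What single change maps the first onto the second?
This is the original image transposed (reflected across the top-left ↔ bottom-right diagonal).

Shapes have swapped their row and column positions — what was in the top-right is now in the bottom-left — a diagonal reflection.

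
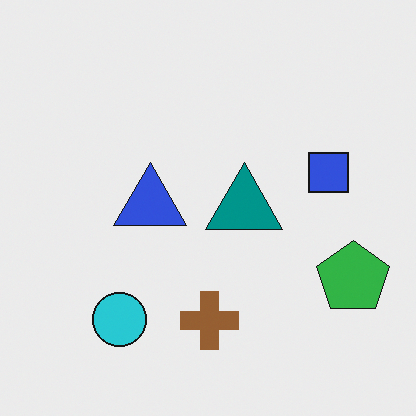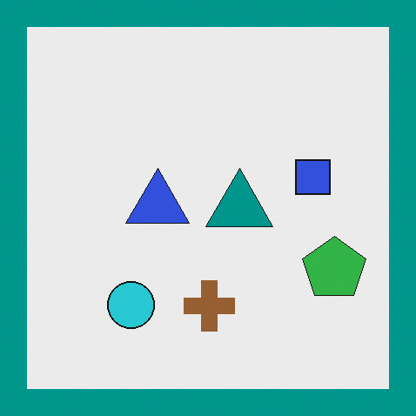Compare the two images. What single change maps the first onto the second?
It was framed with a teal border.

A solid teal frame runs around the edge of the second image, with the content slightly shrunk inside it.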